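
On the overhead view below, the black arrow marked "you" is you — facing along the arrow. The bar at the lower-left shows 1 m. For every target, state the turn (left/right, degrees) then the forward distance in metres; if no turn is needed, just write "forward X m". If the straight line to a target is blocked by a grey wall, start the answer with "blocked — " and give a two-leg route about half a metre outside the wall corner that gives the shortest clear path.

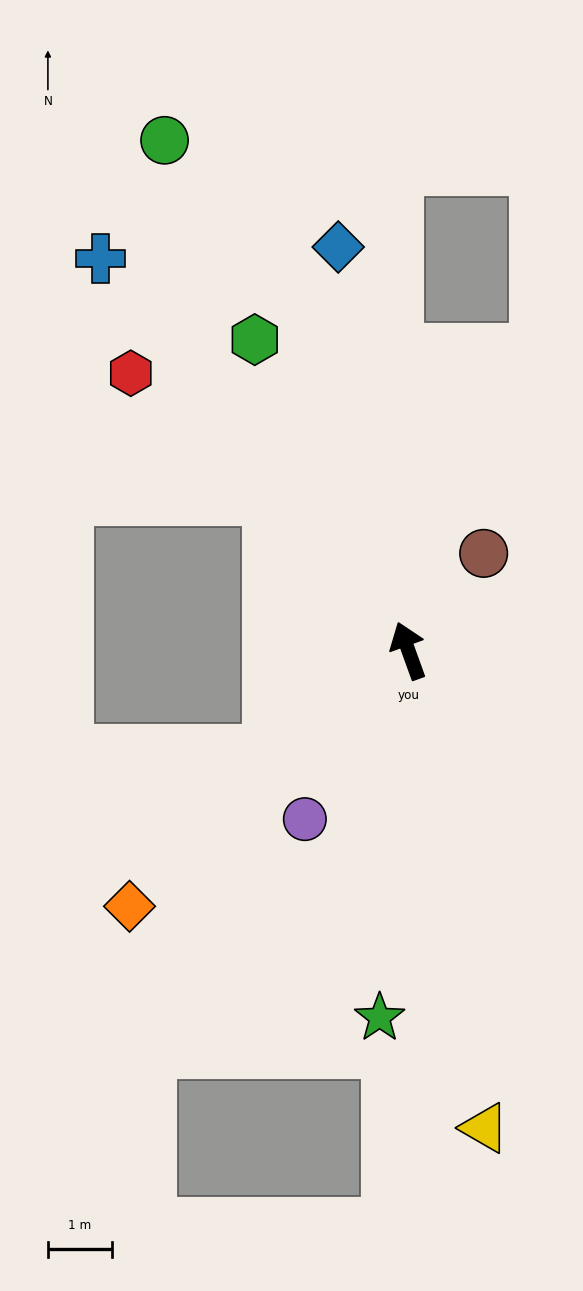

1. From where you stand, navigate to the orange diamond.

turn left 113°, forward 5.9 m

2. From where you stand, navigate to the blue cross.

turn left 18°, forward 7.8 m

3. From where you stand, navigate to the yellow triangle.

turn left 169°, forward 7.6 m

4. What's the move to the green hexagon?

turn left 6°, forward 5.4 m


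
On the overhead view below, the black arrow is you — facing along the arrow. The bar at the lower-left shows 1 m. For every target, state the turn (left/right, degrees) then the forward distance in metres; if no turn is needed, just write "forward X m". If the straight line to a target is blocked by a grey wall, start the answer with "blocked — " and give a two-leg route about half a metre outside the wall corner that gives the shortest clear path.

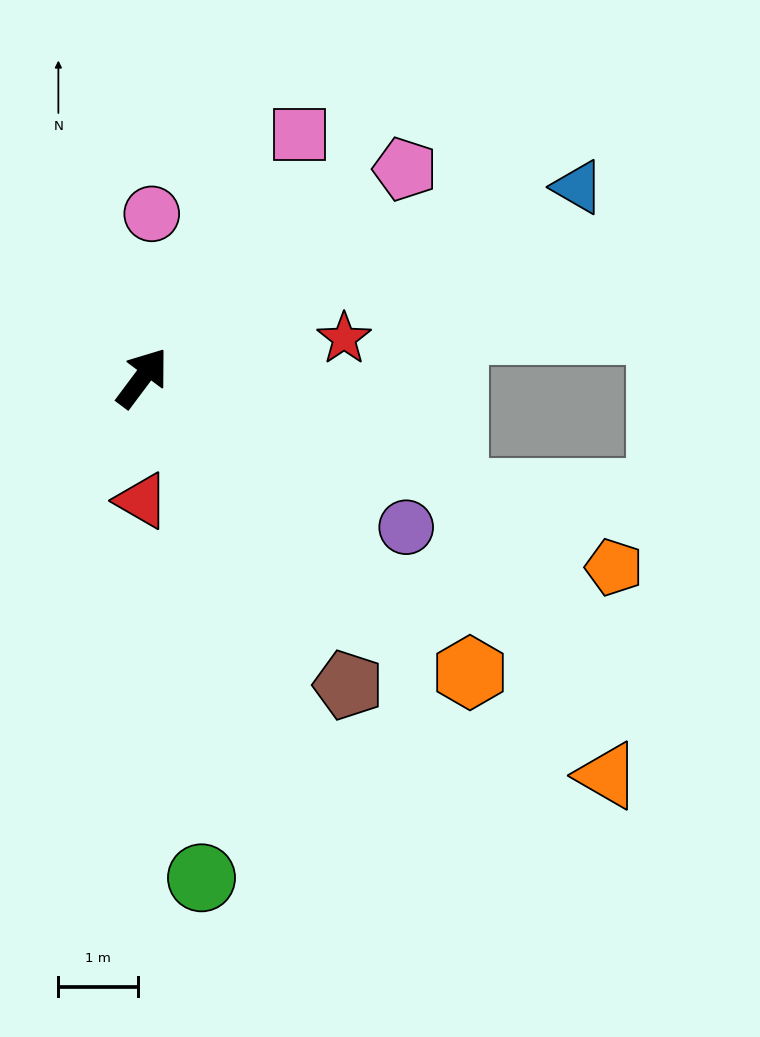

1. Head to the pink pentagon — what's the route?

turn right 15°, forward 4.2 m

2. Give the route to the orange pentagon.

turn right 75°, forward 6.4 m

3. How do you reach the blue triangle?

turn right 30°, forward 6.0 m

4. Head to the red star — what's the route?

turn right 42°, forward 2.6 m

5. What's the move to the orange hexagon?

turn right 95°, forward 5.5 m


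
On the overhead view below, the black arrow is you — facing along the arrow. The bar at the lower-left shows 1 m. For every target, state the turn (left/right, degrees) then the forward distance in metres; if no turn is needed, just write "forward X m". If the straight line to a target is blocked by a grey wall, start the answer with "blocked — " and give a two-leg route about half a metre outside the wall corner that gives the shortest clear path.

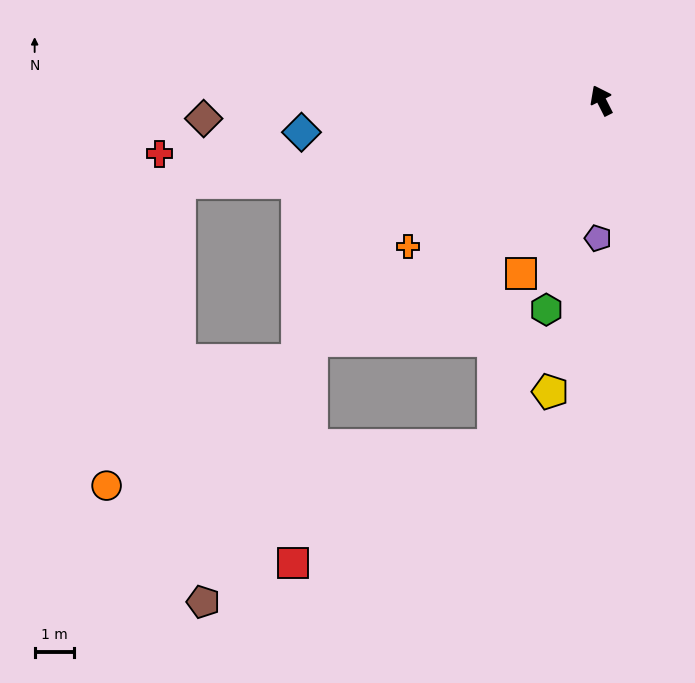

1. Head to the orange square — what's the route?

turn left 128°, forward 4.9 m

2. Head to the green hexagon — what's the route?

turn left 138°, forward 5.5 m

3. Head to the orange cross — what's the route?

turn left 100°, forward 6.2 m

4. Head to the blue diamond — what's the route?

turn left 69°, forward 7.7 m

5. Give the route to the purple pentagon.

turn left 152°, forward 3.5 m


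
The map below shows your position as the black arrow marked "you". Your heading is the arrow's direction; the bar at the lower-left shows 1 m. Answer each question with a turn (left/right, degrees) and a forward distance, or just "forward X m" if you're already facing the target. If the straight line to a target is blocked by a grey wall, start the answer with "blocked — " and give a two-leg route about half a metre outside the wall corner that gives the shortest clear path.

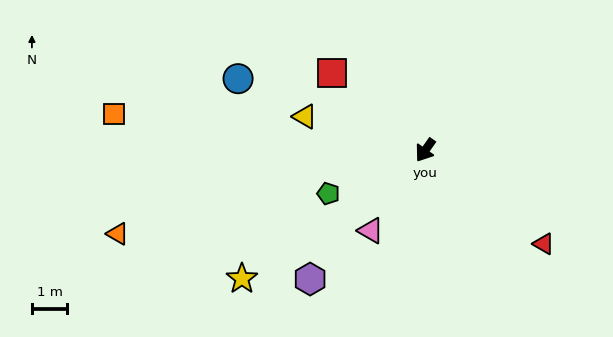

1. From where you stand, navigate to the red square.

turn right 95°, forward 3.4 m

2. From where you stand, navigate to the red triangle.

turn left 87°, forward 4.3 m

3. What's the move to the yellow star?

turn right 20°, forward 6.4 m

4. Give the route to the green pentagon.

turn right 31°, forward 3.0 m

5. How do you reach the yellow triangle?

turn right 70°, forward 3.5 m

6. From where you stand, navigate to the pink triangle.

forward 2.8 m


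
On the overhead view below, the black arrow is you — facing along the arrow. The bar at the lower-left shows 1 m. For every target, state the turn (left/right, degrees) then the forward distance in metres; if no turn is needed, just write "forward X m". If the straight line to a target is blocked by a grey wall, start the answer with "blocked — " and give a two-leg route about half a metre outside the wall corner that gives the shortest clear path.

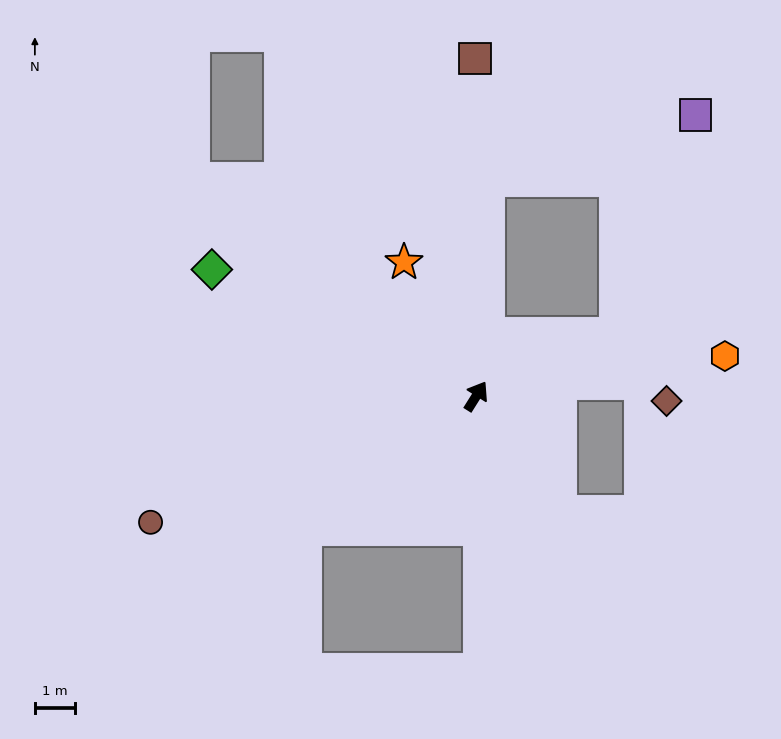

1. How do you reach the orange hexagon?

turn right 49°, forward 6.2 m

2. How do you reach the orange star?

turn left 60°, forward 3.8 m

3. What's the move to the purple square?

blocked — turn right 34°, forward 3.8 m, then turn left 46°, forward 5.7 m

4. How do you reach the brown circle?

turn left 143°, forward 8.6 m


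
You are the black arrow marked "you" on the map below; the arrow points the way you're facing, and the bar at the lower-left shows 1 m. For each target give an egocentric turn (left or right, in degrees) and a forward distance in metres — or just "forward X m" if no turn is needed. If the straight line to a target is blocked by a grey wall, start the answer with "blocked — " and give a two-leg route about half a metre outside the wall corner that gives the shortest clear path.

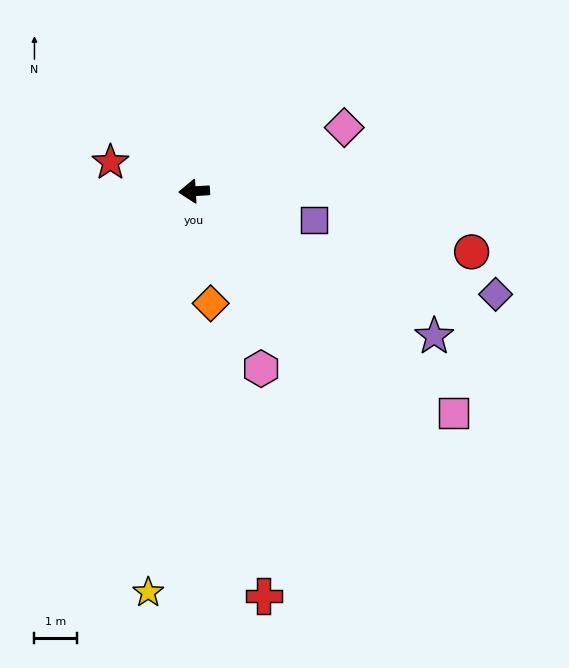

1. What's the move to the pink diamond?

turn right 161°, forward 3.8 m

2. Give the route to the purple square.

turn left 163°, forward 2.9 m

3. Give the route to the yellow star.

turn left 80°, forward 9.4 m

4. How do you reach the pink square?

turn left 136°, forward 8.0 m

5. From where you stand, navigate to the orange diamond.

turn left 95°, forward 2.7 m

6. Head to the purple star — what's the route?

turn left 145°, forward 6.6 m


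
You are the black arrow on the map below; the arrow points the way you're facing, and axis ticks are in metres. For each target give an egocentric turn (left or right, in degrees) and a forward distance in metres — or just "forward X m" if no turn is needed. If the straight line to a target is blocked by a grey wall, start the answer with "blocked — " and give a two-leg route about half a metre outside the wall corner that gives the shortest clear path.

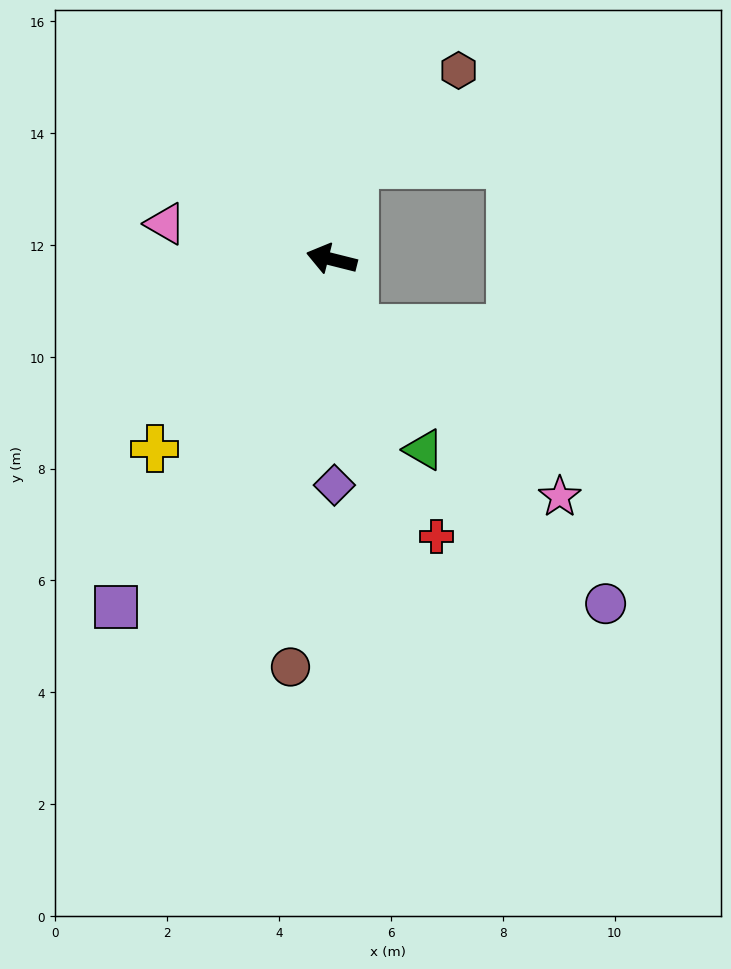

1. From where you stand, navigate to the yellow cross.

turn left 61°, forward 4.6 m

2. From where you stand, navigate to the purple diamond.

turn left 105°, forward 4.0 m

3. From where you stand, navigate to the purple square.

turn left 72°, forward 7.3 m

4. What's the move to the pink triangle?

turn left 2°, forward 3.0 m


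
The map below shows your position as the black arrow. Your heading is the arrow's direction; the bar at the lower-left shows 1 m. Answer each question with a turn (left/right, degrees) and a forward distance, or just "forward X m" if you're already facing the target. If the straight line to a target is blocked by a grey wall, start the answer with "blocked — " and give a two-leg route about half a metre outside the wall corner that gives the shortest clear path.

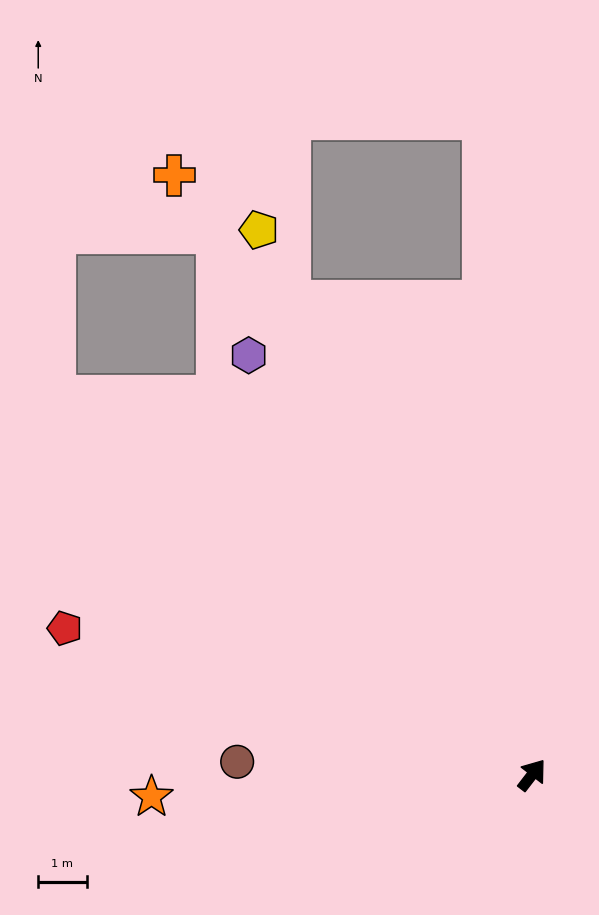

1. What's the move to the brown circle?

turn left 125°, forward 6.1 m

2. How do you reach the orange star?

turn left 131°, forward 7.9 m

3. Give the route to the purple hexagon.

turn left 72°, forward 10.4 m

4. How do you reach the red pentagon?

turn left 110°, forward 10.1 m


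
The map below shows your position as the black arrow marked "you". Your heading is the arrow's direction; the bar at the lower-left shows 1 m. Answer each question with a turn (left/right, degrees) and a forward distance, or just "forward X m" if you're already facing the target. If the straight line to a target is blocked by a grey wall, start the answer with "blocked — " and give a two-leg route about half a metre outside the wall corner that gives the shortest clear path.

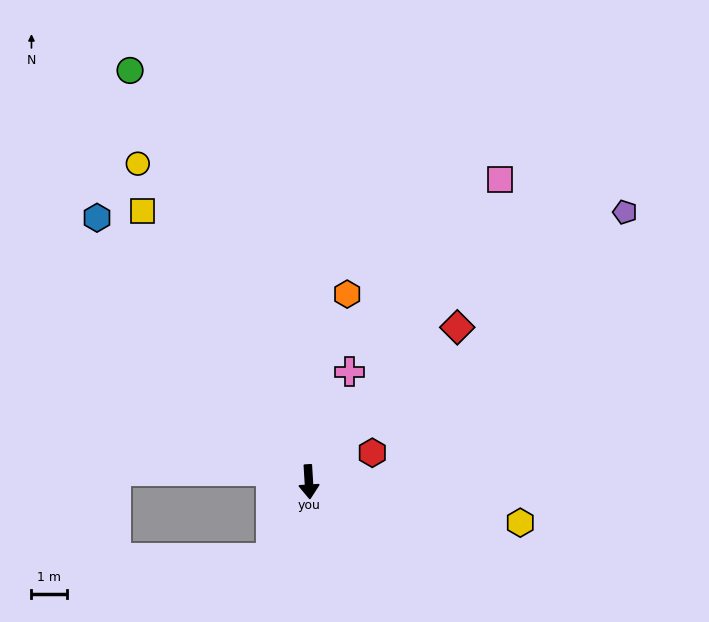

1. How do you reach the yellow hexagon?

turn left 76°, forward 6.0 m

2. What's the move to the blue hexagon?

turn right 145°, forward 9.5 m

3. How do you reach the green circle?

turn right 160°, forward 12.5 m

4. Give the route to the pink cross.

turn left 156°, forward 3.3 m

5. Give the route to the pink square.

turn left 144°, forward 10.0 m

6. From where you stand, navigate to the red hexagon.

turn left 111°, forward 2.0 m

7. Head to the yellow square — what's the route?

turn right 152°, forward 8.9 m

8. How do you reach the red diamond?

turn left 133°, forward 6.0 m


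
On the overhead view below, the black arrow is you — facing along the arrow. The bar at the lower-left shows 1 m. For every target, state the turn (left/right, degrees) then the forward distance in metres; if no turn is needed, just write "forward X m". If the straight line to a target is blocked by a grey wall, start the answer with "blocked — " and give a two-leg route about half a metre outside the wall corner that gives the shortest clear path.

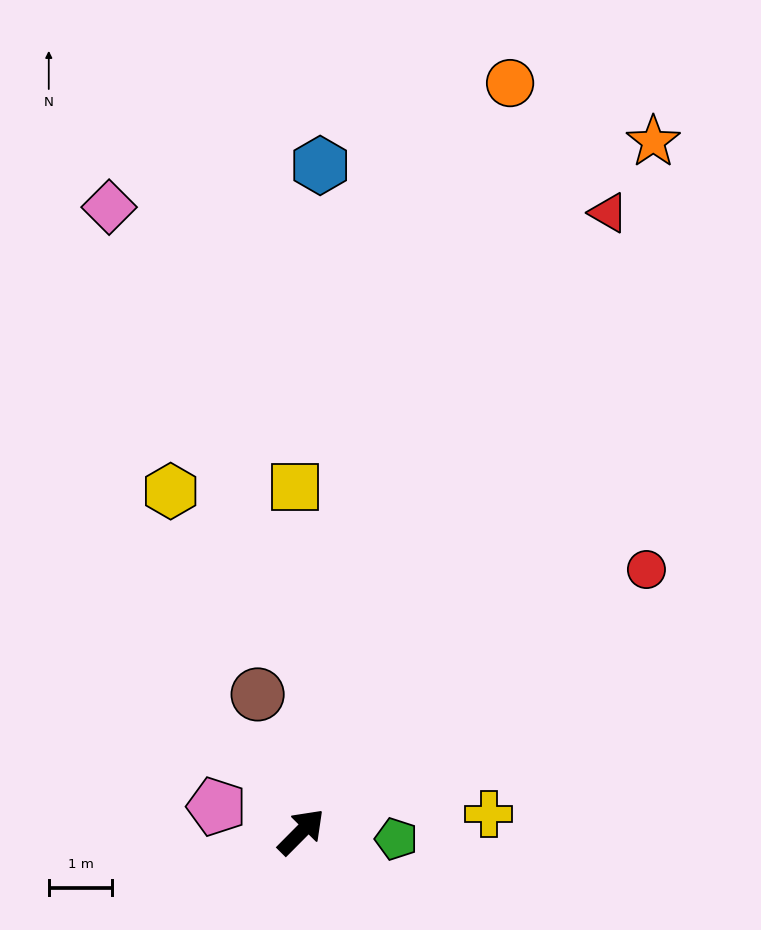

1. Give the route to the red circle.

turn right 8°, forward 6.8 m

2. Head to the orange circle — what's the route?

turn left 29°, forward 12.2 m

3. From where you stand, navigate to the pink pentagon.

turn left 118°, forward 1.4 m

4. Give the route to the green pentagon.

turn right 50°, forward 1.5 m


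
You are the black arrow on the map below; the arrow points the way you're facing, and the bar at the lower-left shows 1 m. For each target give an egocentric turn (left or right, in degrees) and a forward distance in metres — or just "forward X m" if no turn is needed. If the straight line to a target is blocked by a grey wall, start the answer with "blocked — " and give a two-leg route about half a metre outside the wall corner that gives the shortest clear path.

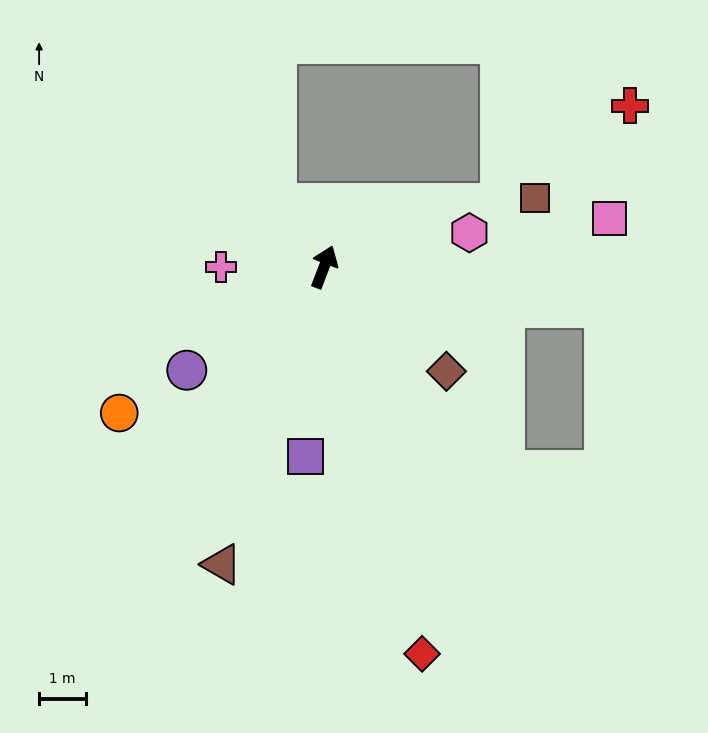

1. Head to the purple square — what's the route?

turn right 164°, forward 4.0 m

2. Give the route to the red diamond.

turn right 145°, forward 8.5 m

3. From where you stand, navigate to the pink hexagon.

turn right 56°, forward 3.2 m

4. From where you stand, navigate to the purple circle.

turn left 148°, forward 3.7 m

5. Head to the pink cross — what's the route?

turn left 111°, forward 2.2 m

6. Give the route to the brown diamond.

turn right 109°, forward 3.4 m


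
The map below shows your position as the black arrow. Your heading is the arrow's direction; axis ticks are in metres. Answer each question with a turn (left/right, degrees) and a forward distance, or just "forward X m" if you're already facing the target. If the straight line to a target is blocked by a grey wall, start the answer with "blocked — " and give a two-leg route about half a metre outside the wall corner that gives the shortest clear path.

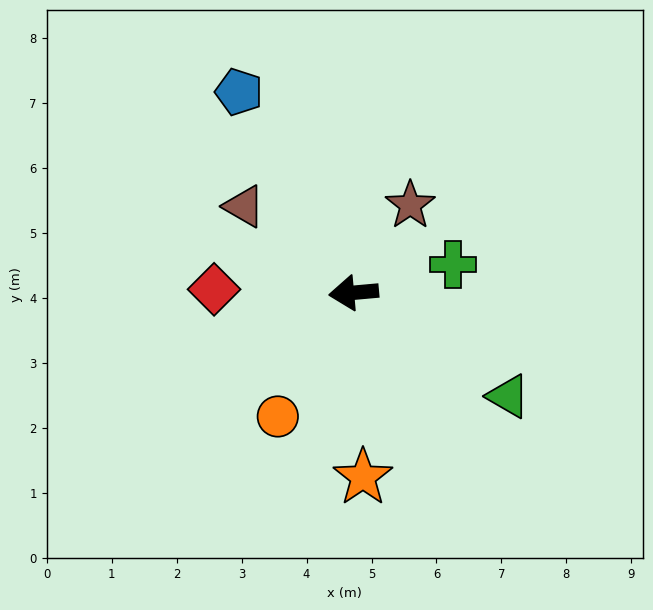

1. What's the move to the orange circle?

turn left 53°, forward 2.2 m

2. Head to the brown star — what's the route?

turn right 128°, forward 1.6 m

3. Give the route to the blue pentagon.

turn right 65°, forward 3.6 m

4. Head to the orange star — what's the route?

turn left 88°, forward 2.8 m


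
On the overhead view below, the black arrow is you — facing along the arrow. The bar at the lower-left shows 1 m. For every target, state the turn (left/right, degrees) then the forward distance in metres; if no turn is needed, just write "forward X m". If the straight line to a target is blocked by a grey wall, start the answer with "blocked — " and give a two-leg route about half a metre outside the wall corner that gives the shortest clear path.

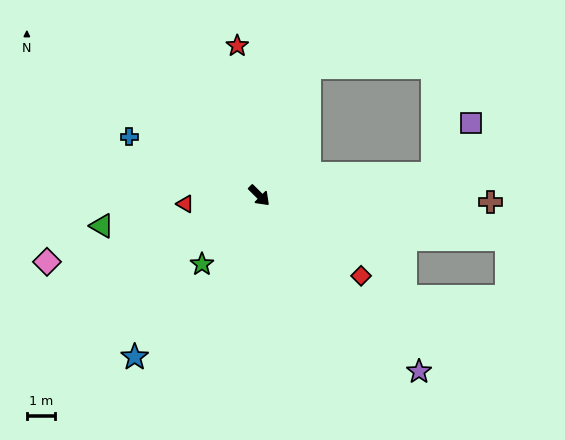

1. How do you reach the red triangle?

turn right 129°, forward 2.7 m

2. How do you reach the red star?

turn left 143°, forward 5.4 m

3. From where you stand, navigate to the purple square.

blocked — turn left 52°, forward 6.3 m, then turn left 46°, forward 2.3 m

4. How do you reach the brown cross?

turn left 43°, forward 8.3 m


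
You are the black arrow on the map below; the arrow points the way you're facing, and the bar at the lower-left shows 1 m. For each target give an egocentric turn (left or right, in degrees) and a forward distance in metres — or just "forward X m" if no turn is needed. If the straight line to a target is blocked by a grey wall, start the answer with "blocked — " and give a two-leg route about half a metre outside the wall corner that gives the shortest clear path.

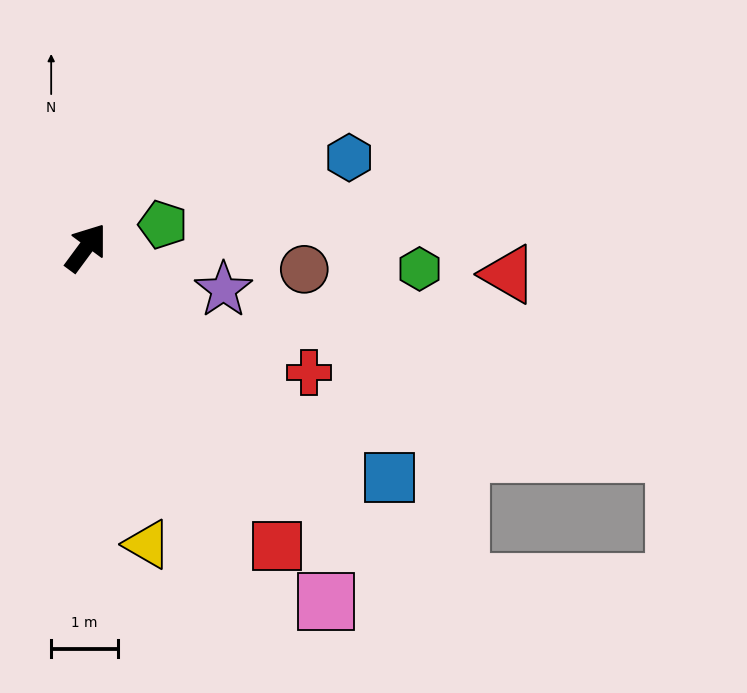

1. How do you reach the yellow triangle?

turn right 132°, forward 4.5 m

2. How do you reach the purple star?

turn right 71°, forward 2.1 m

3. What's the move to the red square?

turn right 111°, forward 5.3 m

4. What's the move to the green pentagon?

turn right 37°, forward 1.2 m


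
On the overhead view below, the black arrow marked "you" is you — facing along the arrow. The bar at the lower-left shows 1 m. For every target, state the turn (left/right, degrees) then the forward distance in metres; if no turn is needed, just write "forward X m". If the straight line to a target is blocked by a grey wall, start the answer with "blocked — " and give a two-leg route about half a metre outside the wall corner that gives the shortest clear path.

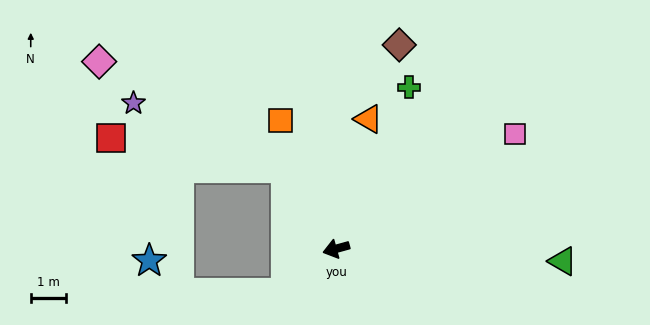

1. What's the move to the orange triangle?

turn right 119°, forward 3.8 m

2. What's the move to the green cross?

turn right 130°, forward 5.0 m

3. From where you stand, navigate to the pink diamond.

blocked — turn right 74°, forward 2.7 m, then turn left 29°, forward 6.1 m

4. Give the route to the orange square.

turn right 82°, forward 3.9 m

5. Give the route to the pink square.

turn right 163°, forward 6.0 m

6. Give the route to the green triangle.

turn left 161°, forward 6.4 m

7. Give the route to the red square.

blocked — turn right 74°, forward 2.7 m, then turn left 49°, forward 5.0 m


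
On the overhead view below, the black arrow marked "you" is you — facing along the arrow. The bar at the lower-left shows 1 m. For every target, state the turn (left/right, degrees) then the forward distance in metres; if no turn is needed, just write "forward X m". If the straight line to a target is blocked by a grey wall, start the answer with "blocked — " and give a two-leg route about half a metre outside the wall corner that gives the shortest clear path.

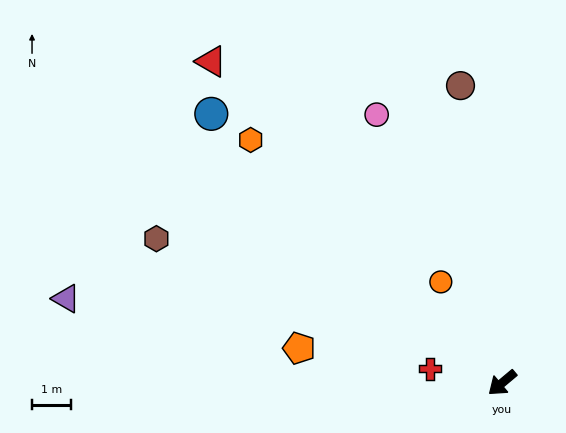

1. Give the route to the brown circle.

turn right 122°, forward 7.8 m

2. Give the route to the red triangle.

turn right 88°, forward 11.2 m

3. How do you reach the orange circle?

turn right 99°, forward 3.1 m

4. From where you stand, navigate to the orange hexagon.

turn right 84°, forward 9.0 m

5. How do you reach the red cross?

turn right 51°, forward 1.9 m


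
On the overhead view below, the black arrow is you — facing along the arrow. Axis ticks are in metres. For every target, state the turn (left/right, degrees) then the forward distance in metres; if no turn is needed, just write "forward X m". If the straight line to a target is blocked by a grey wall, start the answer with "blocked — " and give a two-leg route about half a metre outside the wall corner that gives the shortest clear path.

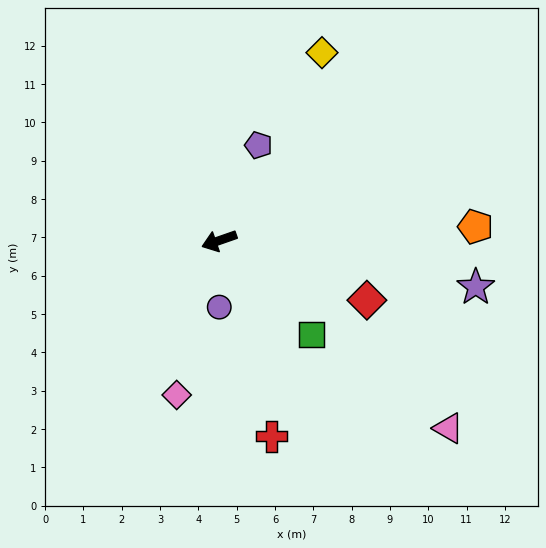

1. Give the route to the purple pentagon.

turn right 132°, forward 2.7 m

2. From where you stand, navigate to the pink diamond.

turn left 55°, forward 4.2 m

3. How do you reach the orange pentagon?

turn left 164°, forward 6.7 m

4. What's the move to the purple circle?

turn left 71°, forward 1.7 m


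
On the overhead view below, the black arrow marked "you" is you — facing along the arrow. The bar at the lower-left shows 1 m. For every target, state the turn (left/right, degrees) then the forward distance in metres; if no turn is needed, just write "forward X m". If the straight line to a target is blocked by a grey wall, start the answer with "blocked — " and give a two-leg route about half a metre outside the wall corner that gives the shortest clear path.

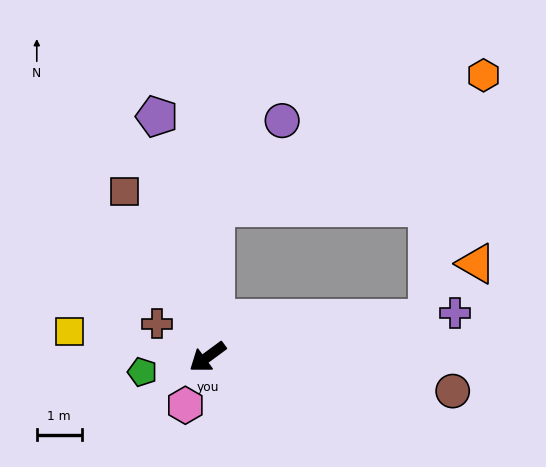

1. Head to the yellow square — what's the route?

turn right 47°, forward 3.1 m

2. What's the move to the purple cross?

turn left 154°, forward 5.6 m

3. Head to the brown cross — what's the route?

turn right 70°, forward 1.3 m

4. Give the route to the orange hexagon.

blocked — turn right 130°, forward 3.3 m, then turn right 60°, forward 6.6 m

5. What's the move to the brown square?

turn right 100°, forward 4.1 m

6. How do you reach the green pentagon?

turn right 23°, forward 1.5 m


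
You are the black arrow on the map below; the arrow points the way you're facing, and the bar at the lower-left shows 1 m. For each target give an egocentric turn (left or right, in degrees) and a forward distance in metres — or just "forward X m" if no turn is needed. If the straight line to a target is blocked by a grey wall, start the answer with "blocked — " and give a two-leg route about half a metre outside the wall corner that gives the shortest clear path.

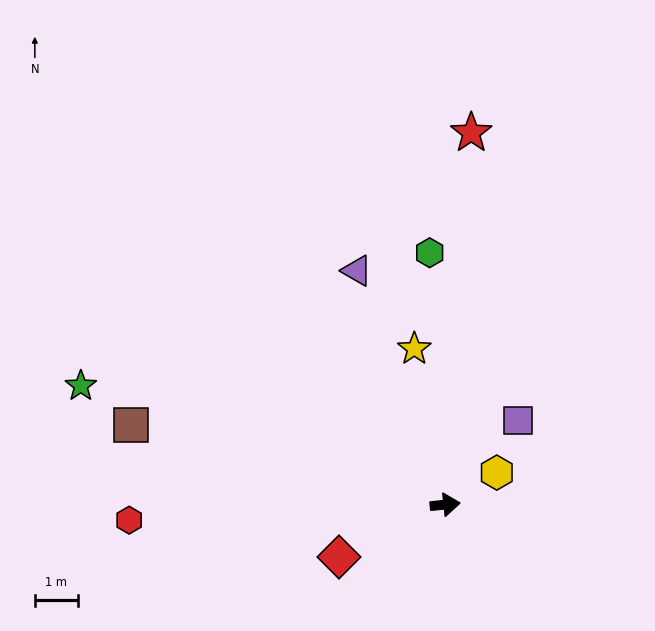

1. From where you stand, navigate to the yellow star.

turn left 95°, forward 3.7 m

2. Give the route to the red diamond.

turn right 160°, forward 2.8 m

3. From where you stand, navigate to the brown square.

turn left 160°, forward 7.6 m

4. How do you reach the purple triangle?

turn left 105°, forward 5.9 m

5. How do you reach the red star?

turn left 80°, forward 8.7 m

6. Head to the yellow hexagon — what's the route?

turn left 26°, forward 1.4 m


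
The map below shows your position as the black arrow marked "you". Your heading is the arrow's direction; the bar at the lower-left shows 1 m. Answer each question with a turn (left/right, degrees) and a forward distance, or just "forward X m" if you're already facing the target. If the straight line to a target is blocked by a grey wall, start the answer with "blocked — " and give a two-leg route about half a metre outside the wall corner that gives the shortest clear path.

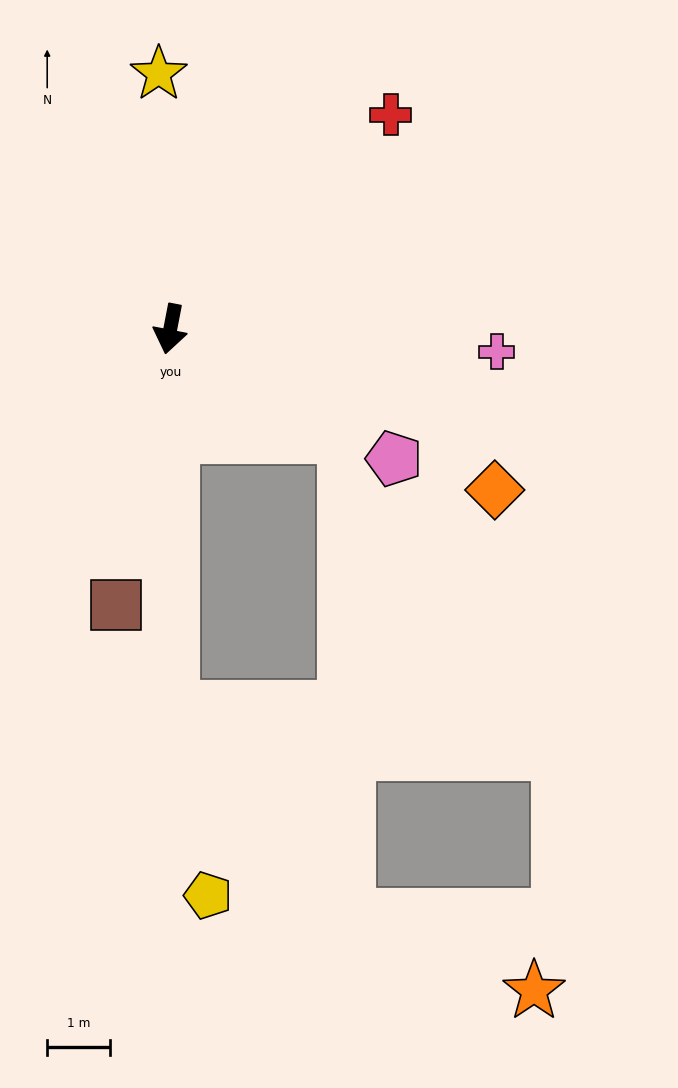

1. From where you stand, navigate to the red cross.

turn left 145°, forward 4.9 m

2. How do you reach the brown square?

forward 4.5 m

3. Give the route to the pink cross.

turn left 97°, forward 5.2 m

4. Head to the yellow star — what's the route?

turn right 166°, forward 4.1 m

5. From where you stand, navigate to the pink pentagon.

turn left 71°, forward 4.1 m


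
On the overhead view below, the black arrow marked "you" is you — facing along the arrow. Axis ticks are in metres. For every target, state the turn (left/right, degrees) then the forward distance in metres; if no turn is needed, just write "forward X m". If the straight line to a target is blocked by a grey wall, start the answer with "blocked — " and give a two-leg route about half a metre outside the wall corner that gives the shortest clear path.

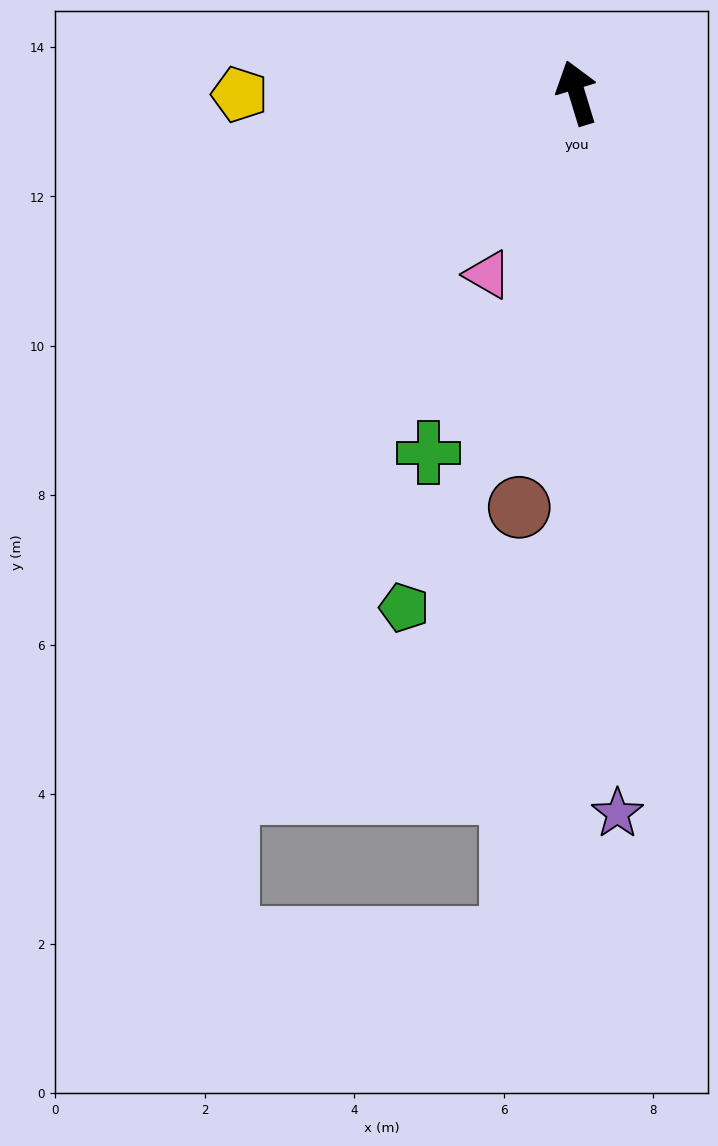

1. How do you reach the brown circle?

turn left 155°, forward 5.6 m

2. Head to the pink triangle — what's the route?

turn left 137°, forward 2.7 m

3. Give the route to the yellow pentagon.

turn left 73°, forward 4.5 m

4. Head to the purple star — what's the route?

turn left 166°, forward 9.7 m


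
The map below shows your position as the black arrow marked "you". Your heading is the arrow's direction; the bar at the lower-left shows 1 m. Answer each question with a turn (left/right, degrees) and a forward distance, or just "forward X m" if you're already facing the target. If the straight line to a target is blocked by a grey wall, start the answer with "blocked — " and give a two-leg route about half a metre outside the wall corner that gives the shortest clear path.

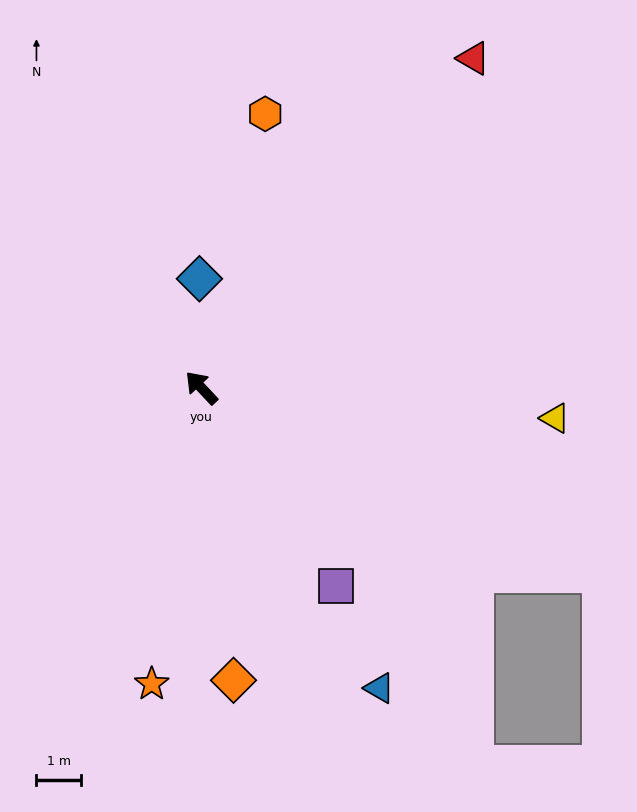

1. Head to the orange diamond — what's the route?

turn left 143°, forward 6.7 m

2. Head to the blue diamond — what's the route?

turn right 42°, forward 2.5 m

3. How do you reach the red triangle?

turn right 83°, forward 9.7 m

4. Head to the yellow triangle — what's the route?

turn right 138°, forward 8.0 m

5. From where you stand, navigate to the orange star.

turn left 127°, forward 6.8 m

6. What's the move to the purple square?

turn left 171°, forward 5.4 m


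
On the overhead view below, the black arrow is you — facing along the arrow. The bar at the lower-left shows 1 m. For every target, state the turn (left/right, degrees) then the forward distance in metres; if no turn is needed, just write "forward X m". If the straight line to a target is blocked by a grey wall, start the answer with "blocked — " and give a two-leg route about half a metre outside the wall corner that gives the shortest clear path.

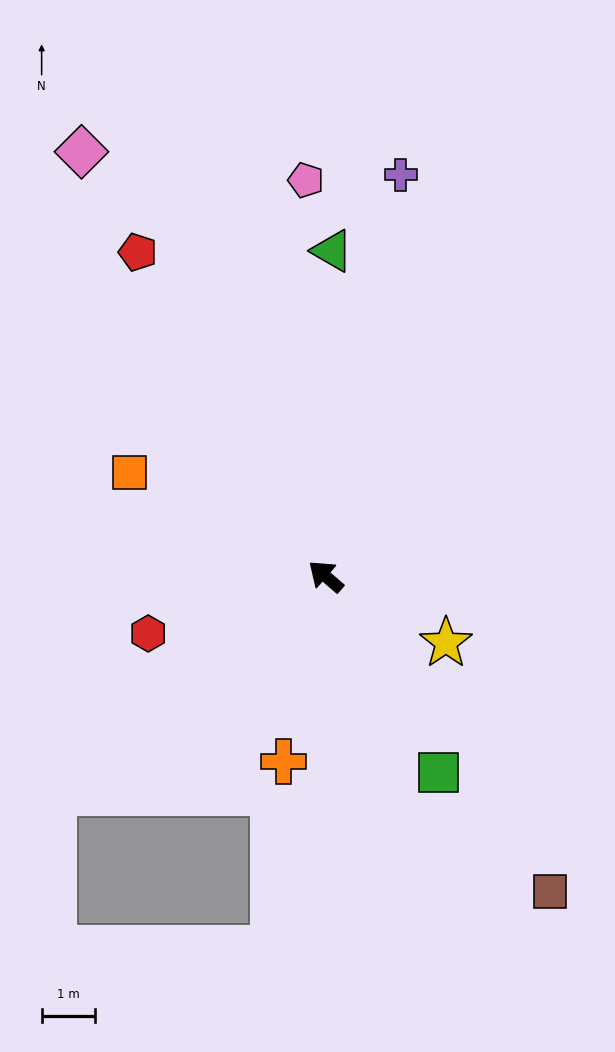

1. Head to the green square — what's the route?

turn left 161°, forward 4.2 m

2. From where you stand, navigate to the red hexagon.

turn left 59°, forward 3.5 m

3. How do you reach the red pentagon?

turn right 19°, forward 7.0 m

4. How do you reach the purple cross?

turn right 60°, forward 7.6 m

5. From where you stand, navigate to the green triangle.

turn right 50°, forward 6.1 m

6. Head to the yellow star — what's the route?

turn right 168°, forward 2.6 m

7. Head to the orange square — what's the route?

turn left 13°, forward 4.1 m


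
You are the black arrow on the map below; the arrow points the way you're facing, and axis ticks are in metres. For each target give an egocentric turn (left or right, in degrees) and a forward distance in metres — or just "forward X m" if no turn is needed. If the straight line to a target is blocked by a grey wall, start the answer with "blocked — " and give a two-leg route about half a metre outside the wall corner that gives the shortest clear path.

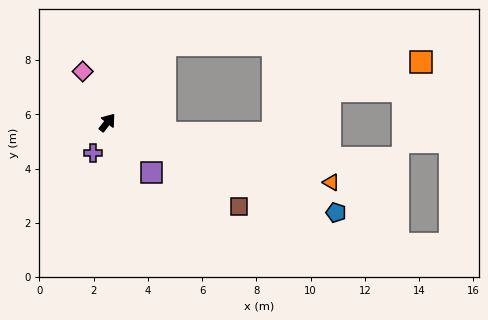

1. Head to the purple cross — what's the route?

turn right 167°, forward 1.3 m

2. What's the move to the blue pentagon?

turn right 73°, forward 9.1 m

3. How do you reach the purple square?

turn right 101°, forward 2.5 m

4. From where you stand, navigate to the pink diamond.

turn left 64°, forward 2.1 m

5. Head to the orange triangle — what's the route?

turn right 66°, forward 8.5 m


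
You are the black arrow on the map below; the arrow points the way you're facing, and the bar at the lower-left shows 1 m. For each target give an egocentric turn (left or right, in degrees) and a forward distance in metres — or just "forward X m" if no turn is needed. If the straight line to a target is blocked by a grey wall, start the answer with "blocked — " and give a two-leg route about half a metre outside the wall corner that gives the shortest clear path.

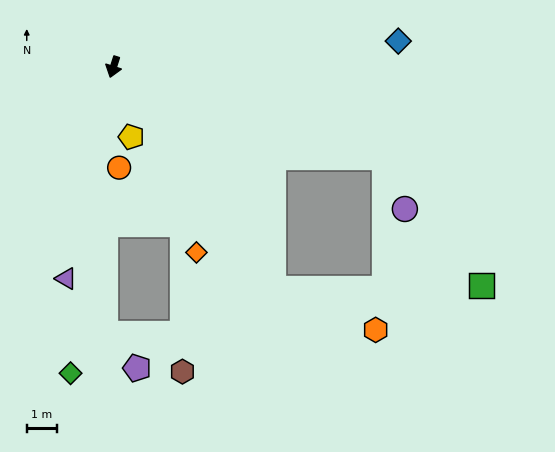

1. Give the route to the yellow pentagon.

turn left 32°, forward 2.4 m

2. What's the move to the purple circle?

blocked — turn left 89°, forward 9.6 m, then turn right 50°, forward 1.9 m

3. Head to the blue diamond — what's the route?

turn left 113°, forward 9.6 m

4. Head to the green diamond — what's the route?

turn left 10°, forward 10.4 m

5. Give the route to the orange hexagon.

blocked — turn left 54°, forward 9.1 m, then turn left 31°, forward 3.7 m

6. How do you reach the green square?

blocked — turn left 54°, forward 9.1 m, then turn left 54°, forward 7.0 m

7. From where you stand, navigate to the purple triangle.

turn left 5°, forward 7.3 m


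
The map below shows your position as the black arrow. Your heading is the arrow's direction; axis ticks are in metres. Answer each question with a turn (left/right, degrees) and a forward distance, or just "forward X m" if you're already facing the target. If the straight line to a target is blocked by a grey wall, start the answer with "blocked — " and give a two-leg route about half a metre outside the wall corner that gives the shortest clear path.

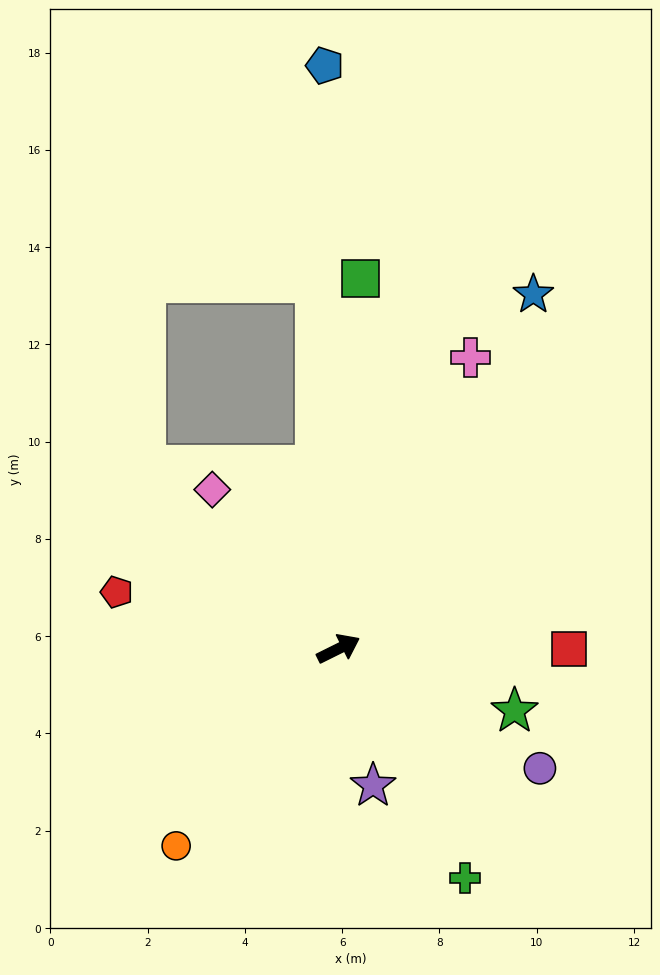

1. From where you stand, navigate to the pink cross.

turn left 39°, forward 6.6 m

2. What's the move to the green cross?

turn right 88°, forward 5.4 m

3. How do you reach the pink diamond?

turn left 102°, forward 4.2 m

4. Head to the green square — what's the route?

turn left 60°, forward 7.6 m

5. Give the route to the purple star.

turn right 102°, forward 2.9 m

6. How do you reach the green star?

turn right 46°, forward 3.8 m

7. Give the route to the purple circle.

turn right 57°, forward 4.8 m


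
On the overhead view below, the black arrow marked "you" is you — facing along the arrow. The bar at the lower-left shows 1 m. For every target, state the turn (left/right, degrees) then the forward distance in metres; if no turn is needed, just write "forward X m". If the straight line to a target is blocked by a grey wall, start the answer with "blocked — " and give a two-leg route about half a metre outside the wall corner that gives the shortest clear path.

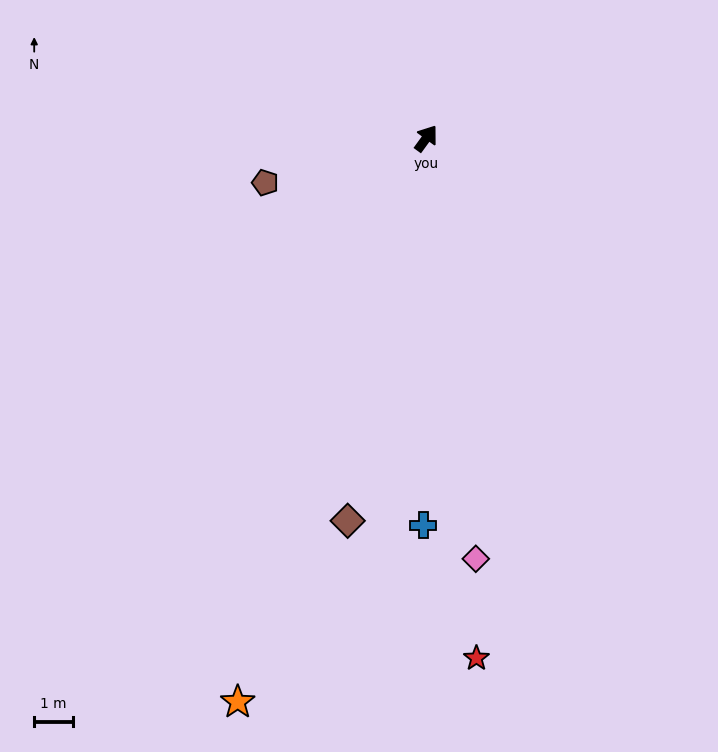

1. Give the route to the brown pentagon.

turn left 141°, forward 4.3 m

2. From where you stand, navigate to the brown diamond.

turn right 156°, forward 10.1 m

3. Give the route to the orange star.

turn right 163°, forward 15.4 m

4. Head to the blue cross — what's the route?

turn right 144°, forward 10.0 m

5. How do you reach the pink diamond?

turn right 137°, forward 10.9 m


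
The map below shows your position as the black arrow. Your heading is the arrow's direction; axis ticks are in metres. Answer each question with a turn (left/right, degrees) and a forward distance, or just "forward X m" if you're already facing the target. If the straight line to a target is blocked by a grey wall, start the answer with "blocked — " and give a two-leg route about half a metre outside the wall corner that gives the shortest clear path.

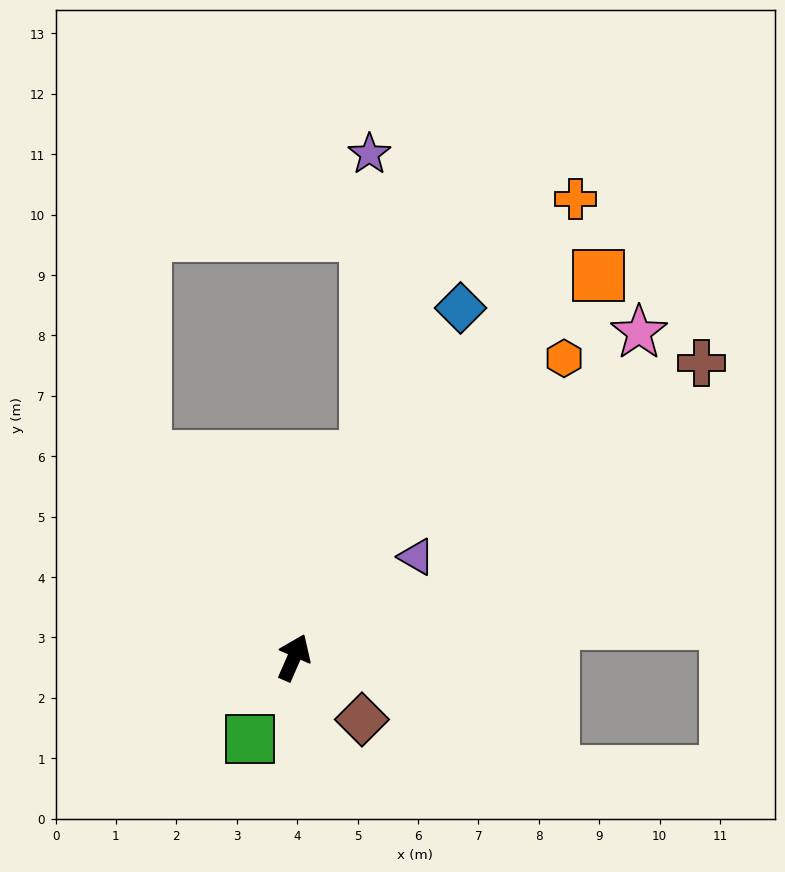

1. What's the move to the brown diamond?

turn right 109°, forward 1.5 m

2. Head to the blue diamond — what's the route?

forward 6.4 m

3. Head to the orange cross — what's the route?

turn right 8°, forward 8.9 m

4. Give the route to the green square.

turn left 175°, forward 1.5 m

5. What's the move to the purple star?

blocked — turn left 4°, forward 3.5 m, then turn left 19°, forward 5.0 m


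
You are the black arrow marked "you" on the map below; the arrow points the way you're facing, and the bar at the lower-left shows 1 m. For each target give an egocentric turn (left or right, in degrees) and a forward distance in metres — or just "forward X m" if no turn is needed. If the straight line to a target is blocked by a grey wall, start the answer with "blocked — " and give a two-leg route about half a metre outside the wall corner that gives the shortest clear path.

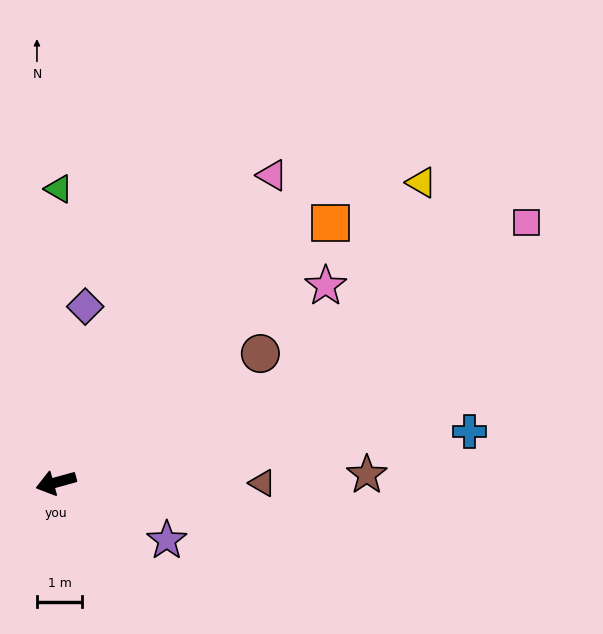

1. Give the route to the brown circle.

turn right 163°, forward 5.4 m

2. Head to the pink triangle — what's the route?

turn right 141°, forward 8.3 m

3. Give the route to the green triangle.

turn right 106°, forward 6.5 m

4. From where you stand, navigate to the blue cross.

turn left 172°, forward 9.2 m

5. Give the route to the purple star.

turn left 137°, forward 2.8 m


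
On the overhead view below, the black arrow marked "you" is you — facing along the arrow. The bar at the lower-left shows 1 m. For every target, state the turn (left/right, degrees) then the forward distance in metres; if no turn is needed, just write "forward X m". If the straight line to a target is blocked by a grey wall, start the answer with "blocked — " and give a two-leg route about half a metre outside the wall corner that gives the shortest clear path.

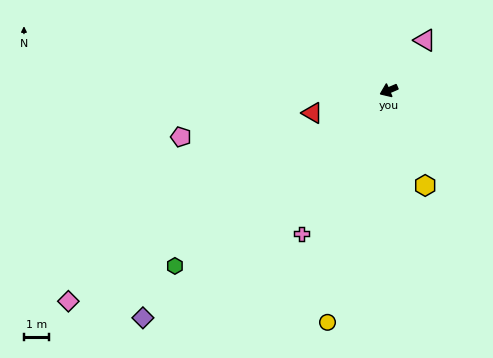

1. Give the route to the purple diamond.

turn left 20°, forward 13.3 m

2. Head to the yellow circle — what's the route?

turn left 52°, forward 9.5 m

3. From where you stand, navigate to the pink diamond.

turn left 10°, forward 15.2 m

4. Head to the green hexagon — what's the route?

turn left 16°, forward 11.0 m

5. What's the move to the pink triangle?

turn right 149°, forward 2.4 m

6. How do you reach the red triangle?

turn right 7°, forward 3.2 m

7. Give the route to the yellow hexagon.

turn left 88°, forward 4.0 m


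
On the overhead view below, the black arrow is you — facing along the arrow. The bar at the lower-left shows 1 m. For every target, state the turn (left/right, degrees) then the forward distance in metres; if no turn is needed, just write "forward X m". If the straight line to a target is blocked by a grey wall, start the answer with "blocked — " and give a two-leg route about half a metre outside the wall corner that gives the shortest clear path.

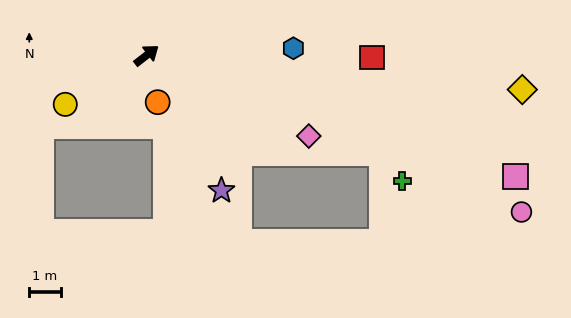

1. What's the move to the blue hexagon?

turn right 35°, forward 4.7 m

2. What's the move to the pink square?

turn right 56°, forward 12.3 m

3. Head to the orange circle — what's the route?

turn right 114°, forward 1.5 m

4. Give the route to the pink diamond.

turn right 64°, forward 5.8 m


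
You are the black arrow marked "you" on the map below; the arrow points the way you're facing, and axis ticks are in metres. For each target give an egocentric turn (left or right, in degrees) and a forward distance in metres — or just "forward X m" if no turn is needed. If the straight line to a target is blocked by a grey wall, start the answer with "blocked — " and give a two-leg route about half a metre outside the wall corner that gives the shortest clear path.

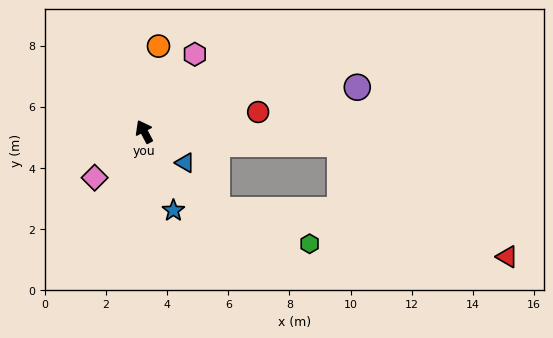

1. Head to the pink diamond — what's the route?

turn left 105°, forward 2.2 m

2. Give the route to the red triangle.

blocked — turn right 122°, forward 6.4 m, then turn right 30°, forward 6.6 m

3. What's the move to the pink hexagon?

turn right 61°, forward 3.0 m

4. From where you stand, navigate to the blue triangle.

turn right 155°, forward 1.7 m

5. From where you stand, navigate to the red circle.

turn right 108°, forward 3.8 m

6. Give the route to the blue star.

turn left 172°, forward 2.8 m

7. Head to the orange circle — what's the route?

turn right 37°, forward 2.8 m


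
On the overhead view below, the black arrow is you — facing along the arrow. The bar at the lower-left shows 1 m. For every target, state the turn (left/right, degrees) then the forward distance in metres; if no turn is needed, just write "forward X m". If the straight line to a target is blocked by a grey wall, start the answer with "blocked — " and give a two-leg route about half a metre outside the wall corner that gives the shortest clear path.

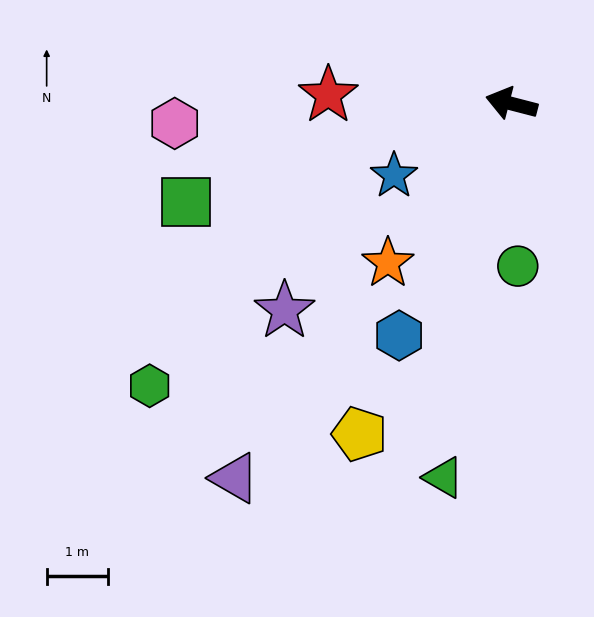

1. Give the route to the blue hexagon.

turn left 79°, forward 4.2 m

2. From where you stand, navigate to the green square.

turn left 31°, forward 5.6 m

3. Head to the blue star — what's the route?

turn left 46°, forward 2.3 m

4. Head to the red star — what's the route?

turn left 12°, forward 3.0 m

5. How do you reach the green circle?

turn left 107°, forward 2.7 m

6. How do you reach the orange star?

turn left 67°, forward 3.3 m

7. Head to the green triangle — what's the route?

turn left 94°, forward 6.2 m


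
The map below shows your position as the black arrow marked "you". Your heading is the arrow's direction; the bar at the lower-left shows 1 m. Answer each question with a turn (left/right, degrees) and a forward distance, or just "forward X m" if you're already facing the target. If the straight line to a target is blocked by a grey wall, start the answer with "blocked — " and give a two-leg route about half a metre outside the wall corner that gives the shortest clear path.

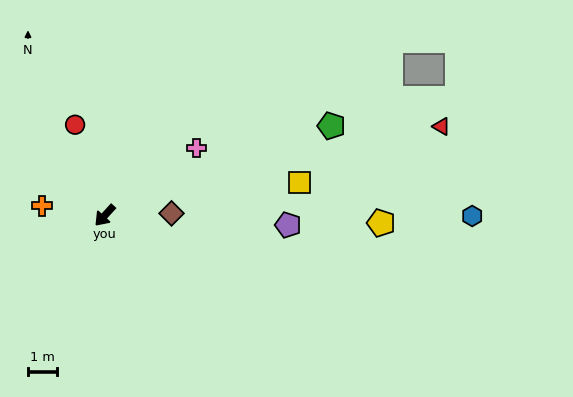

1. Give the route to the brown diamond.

turn left 134°, forward 2.3 m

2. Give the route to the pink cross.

turn left 169°, forward 3.9 m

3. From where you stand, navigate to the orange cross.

turn right 56°, forward 2.2 m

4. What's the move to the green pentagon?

turn left 154°, forward 8.3 m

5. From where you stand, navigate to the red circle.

turn right 119°, forward 3.2 m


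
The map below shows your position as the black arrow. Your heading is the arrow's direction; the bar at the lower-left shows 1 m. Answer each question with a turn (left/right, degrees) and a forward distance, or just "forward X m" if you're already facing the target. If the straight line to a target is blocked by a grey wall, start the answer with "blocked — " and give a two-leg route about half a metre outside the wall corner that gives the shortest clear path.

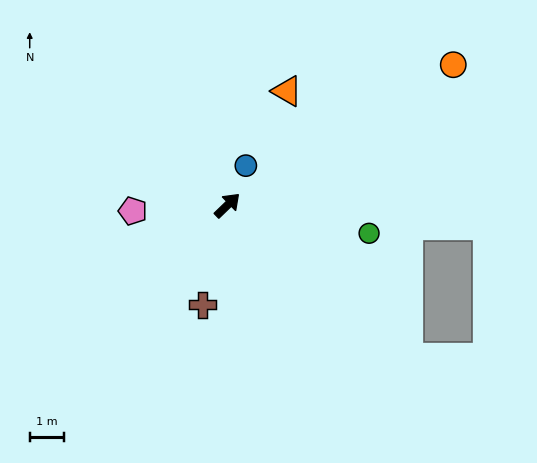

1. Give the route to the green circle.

turn right 55°, forward 4.2 m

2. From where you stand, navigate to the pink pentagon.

turn left 139°, forward 2.7 m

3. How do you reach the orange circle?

turn right 12°, forward 7.7 m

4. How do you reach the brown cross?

turn right 148°, forward 3.0 m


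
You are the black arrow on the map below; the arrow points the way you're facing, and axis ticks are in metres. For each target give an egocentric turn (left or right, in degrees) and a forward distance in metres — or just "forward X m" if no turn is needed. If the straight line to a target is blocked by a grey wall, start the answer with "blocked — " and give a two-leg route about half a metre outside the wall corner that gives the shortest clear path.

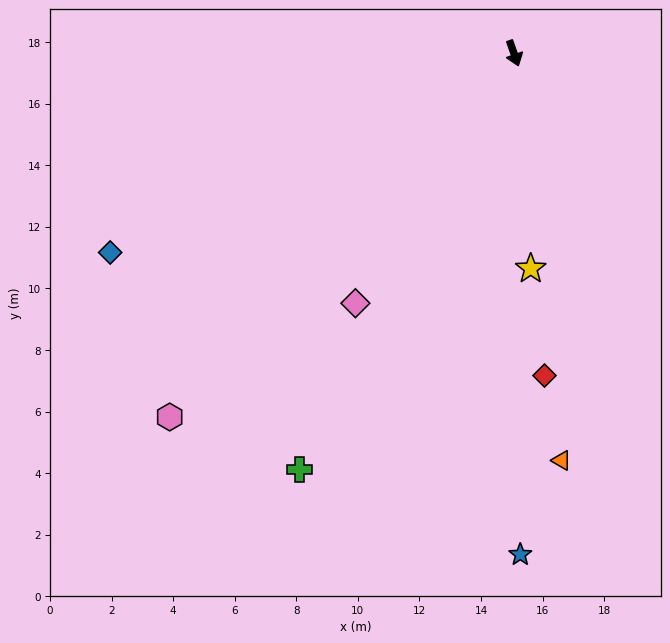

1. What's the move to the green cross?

turn right 47°, forward 15.2 m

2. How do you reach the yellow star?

turn right 15°, forward 7.0 m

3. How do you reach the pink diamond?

turn right 52°, forward 9.6 m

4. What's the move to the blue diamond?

turn right 83°, forward 14.6 m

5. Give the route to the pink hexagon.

turn right 63°, forward 16.3 m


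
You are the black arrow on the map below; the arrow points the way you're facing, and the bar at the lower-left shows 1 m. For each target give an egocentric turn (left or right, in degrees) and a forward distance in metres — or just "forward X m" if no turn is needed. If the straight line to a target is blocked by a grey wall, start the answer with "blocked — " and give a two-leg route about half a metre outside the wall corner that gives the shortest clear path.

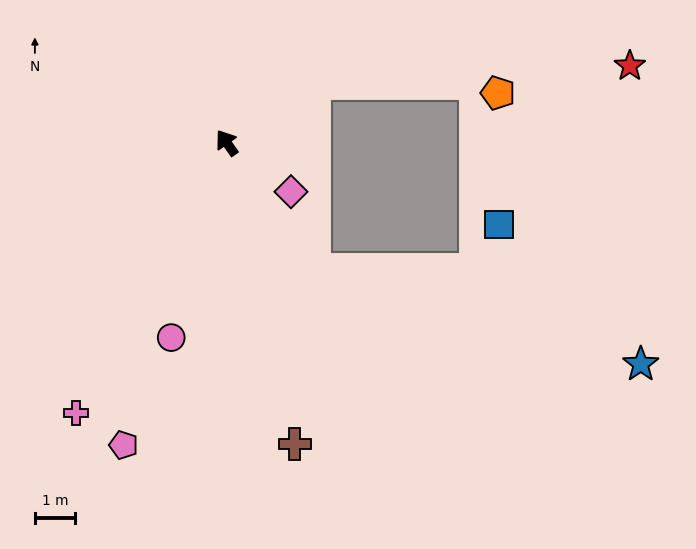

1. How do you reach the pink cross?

turn left 116°, forward 7.8 m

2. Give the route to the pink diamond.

turn right 162°, forward 2.0 m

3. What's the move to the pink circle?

turn left 129°, forward 5.1 m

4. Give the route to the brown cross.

turn left 158°, forward 7.7 m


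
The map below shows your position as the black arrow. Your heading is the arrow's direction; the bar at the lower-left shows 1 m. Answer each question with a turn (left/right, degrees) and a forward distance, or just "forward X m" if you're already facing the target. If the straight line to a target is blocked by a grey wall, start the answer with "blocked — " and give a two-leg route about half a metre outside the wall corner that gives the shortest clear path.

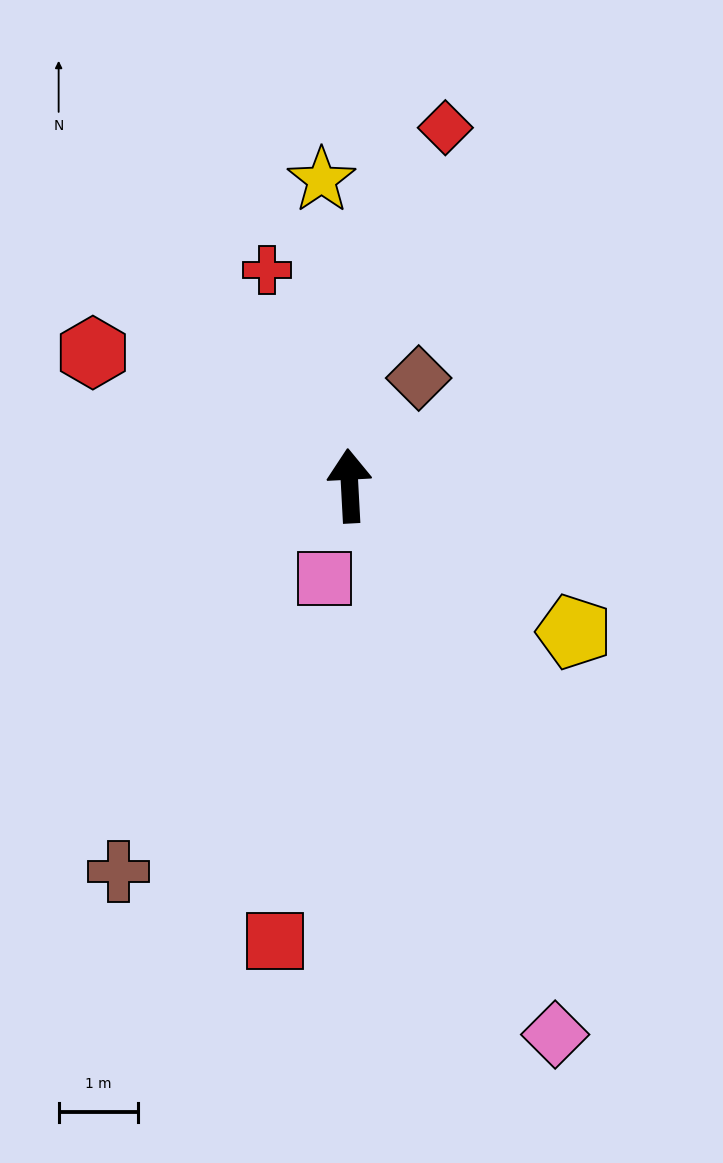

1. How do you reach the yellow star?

turn left 2°, forward 3.9 m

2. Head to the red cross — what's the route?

turn left 18°, forward 2.9 m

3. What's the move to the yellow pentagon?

turn right 126°, forward 3.4 m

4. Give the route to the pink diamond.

turn right 163°, forward 7.4 m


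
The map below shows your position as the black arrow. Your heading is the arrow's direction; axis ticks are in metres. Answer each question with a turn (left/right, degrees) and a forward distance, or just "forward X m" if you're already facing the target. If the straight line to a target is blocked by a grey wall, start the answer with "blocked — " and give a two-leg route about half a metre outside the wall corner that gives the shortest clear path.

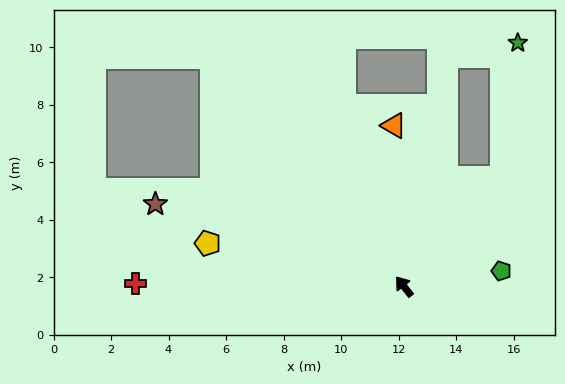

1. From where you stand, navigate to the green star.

blocked — turn right 80°, forward 5.1 m, then turn left 35°, forward 4.7 m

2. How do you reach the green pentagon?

turn right 119°, forward 3.4 m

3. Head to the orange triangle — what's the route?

turn right 34°, forward 5.6 m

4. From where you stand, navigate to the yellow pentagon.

turn left 40°, forward 7.0 m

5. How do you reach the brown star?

turn left 34°, forward 9.1 m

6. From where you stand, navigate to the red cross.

turn left 51°, forward 9.3 m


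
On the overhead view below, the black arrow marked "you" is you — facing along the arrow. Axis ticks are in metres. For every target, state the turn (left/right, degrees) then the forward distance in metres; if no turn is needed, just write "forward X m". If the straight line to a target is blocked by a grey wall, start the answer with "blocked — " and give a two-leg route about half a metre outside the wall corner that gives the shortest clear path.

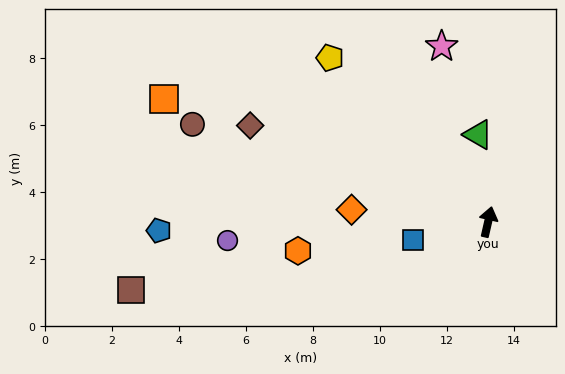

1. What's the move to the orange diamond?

turn left 98°, forward 4.1 m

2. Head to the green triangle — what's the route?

turn left 19°, forward 2.6 m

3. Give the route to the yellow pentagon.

turn left 57°, forward 6.8 m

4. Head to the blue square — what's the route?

turn left 116°, forward 2.3 m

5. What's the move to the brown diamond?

turn left 81°, forward 7.7 m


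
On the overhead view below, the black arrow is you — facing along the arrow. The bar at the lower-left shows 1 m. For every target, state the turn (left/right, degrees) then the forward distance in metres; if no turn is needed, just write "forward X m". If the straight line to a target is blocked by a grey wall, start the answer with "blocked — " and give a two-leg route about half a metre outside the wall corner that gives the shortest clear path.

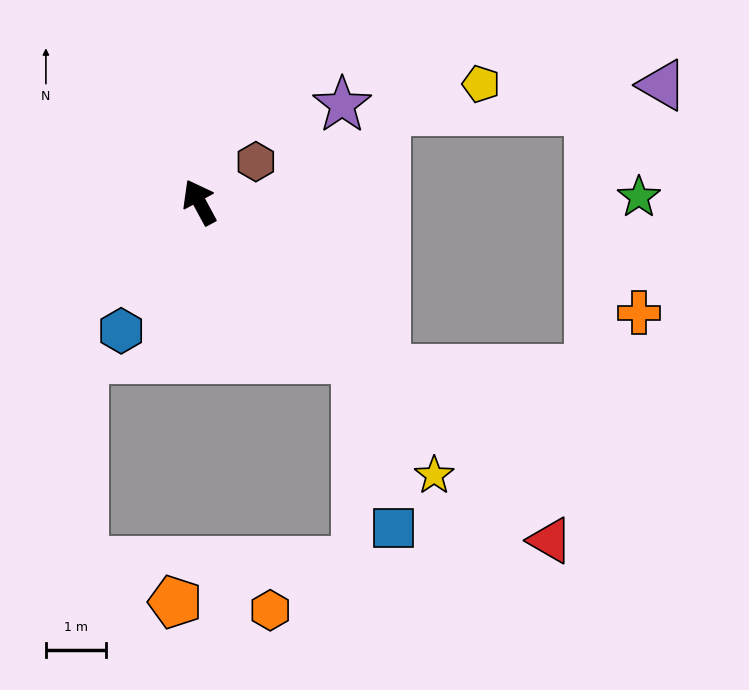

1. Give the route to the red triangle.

turn right 162°, forward 8.1 m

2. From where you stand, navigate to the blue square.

blocked — turn right 163°, forward 3.7 m, then turn right 33°, forward 2.9 m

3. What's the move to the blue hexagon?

turn left 120°, forward 2.5 m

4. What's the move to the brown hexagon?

turn right 83°, forward 1.2 m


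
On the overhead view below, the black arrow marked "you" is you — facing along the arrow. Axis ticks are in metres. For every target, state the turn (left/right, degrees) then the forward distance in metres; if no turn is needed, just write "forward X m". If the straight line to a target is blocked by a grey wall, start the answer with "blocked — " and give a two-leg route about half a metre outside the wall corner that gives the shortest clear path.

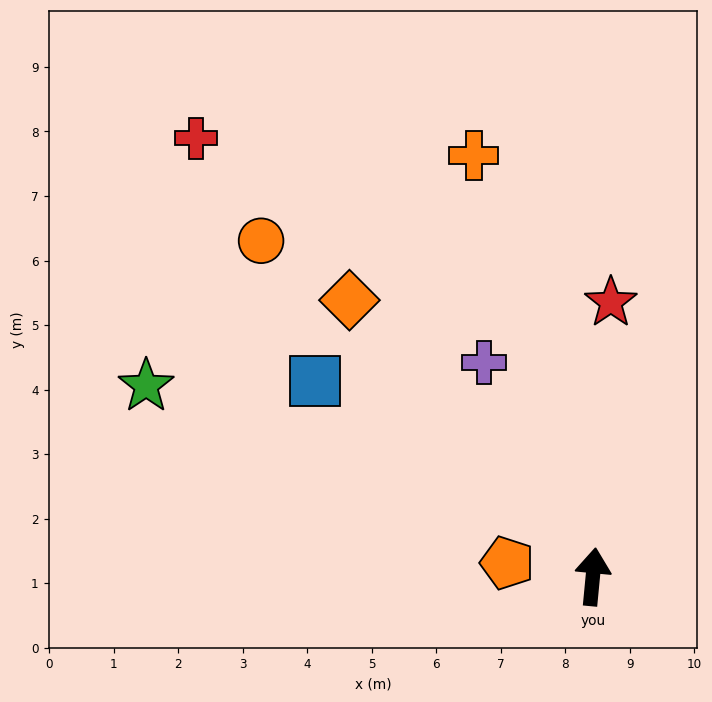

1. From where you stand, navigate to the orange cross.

turn left 21°, forward 6.8 m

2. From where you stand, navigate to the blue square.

turn left 60°, forward 5.3 m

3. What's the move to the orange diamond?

turn left 47°, forward 5.7 m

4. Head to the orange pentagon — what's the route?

turn left 86°, forward 1.3 m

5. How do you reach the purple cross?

turn left 32°, forward 3.7 m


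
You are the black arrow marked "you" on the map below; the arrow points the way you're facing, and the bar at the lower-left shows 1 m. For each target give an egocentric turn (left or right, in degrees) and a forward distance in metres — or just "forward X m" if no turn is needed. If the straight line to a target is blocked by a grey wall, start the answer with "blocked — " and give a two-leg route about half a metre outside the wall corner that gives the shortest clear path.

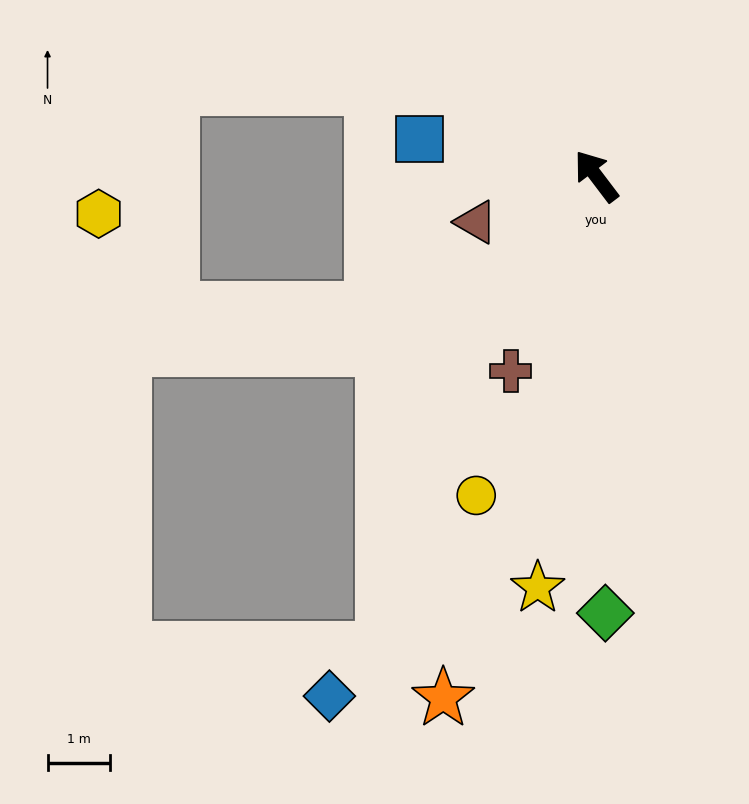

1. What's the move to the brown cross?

turn left 119°, forward 3.4 m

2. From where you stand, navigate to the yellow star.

turn left 135°, forward 6.6 m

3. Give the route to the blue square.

turn left 41°, forward 2.9 m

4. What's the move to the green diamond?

turn left 144°, forward 7.0 m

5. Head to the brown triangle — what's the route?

turn left 74°, forward 2.1 m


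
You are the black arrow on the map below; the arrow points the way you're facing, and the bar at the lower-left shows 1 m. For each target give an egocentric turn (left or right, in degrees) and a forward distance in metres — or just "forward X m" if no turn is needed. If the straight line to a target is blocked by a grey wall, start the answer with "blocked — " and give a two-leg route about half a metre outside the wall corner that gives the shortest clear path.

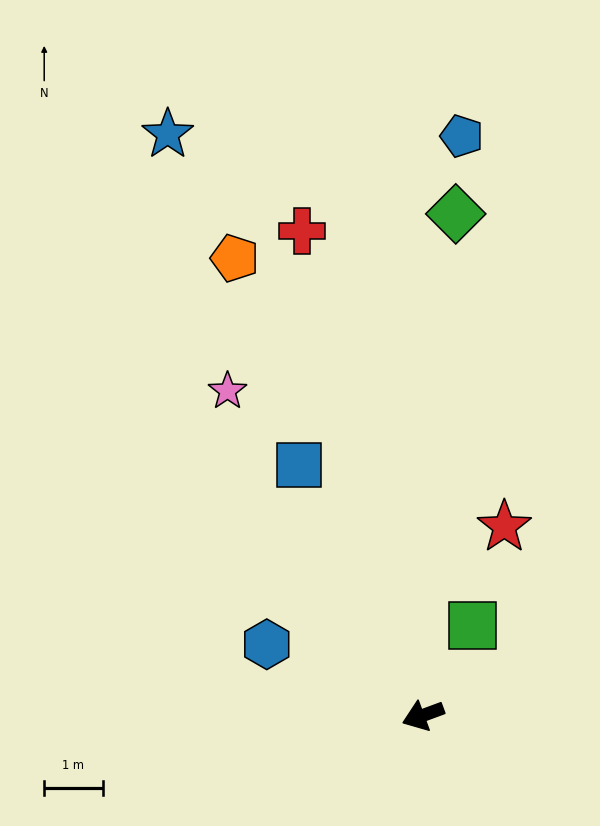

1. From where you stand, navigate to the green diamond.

turn right 114°, forward 8.6 m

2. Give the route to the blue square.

turn right 84°, forward 4.8 m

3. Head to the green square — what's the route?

turn right 139°, forward 1.8 m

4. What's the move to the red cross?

turn right 96°, forward 8.6 m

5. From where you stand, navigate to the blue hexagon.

turn right 45°, forward 2.9 m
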